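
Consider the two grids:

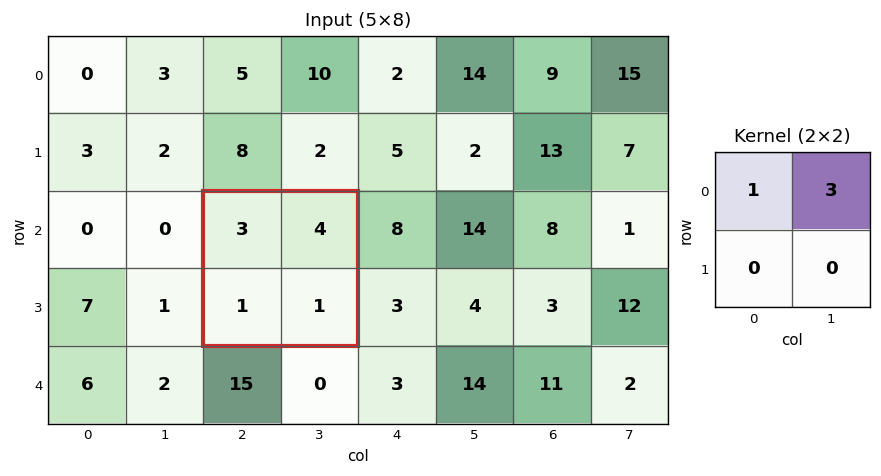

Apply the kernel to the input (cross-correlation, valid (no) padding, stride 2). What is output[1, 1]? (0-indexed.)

The receptive field on the input at this output position is [3 4 / 1 1]. Elementwise product with the kernel and sum: 3·1 + 4·3.

15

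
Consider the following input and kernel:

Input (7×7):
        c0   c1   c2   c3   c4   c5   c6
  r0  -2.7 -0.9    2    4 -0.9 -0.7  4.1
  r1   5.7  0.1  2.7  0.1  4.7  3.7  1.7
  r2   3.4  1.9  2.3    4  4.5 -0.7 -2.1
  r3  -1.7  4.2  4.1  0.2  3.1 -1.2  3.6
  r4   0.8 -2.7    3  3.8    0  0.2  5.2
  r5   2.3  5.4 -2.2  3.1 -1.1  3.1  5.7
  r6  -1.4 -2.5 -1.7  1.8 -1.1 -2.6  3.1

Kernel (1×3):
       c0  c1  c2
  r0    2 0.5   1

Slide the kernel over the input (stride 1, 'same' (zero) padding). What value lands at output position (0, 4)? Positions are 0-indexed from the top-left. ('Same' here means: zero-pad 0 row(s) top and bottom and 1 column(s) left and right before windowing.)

6.85

The receptive field on the zero-padded input at this output position is [4 -0.9 -0.7]. Elementwise product with the kernel and sum: 4·2 + -0.9·0.5 + -0.7·1.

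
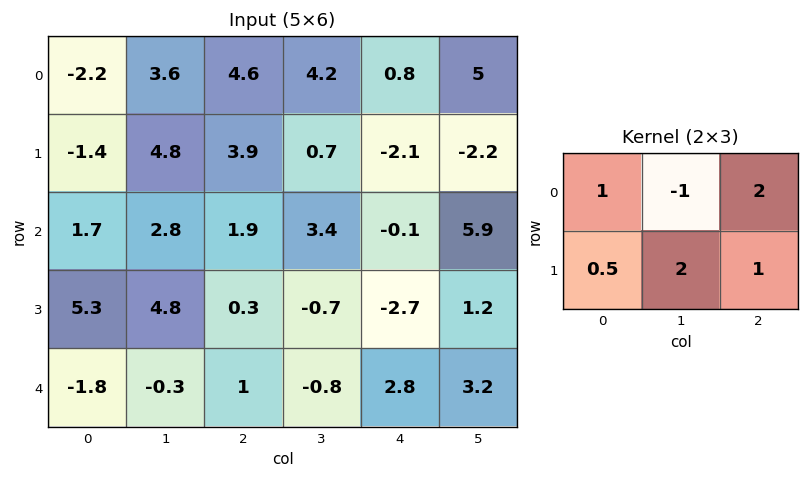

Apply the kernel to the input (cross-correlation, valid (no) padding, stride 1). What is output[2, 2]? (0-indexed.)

-5.65

The receptive field on the input at this output position is [1.9 3.4 -0.1 / 0.3 -0.7 -2.7]. Elementwise product with the kernel and sum: 1.9·1 + 3.4·-1 + -0.1·2 + 0.3·0.5 + -0.7·2 + -2.7·1.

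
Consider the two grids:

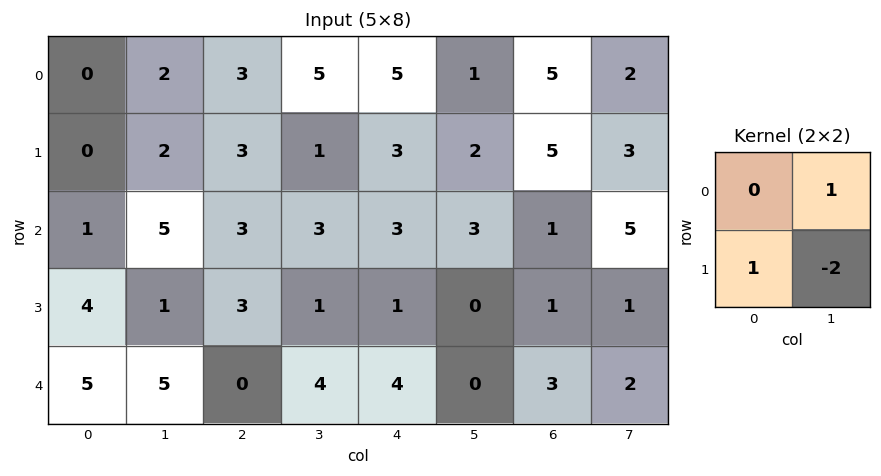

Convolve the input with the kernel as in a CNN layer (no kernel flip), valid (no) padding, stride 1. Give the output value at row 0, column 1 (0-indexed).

The receptive field on the input at this output position is [2 3 / 2 3]. Elementwise product with the kernel and sum: 3·1 + 2·1 + 3·-2.

-1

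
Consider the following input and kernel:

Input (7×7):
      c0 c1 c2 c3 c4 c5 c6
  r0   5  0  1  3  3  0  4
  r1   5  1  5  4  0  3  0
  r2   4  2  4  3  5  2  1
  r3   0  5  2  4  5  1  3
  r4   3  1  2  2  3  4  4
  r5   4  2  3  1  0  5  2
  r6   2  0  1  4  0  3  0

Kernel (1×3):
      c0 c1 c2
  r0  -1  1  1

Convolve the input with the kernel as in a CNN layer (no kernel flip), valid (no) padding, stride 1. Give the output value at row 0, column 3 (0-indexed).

The receptive field on the input at this output position is [3 3 0]. Elementwise product with the kernel and sum: 3·-1 + 3·1 + 0·1.

0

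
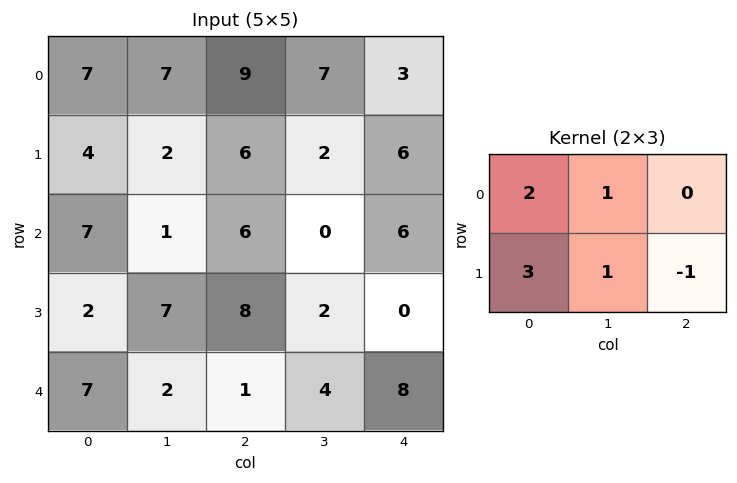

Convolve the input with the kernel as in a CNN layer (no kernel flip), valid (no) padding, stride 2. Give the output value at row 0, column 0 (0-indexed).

The receptive field on the input at this output position is [7 7 9 / 4 2 6]. Elementwise product with the kernel and sum: 7·2 + 7·1 + 4·3 + 2·1 + 6·-1.

29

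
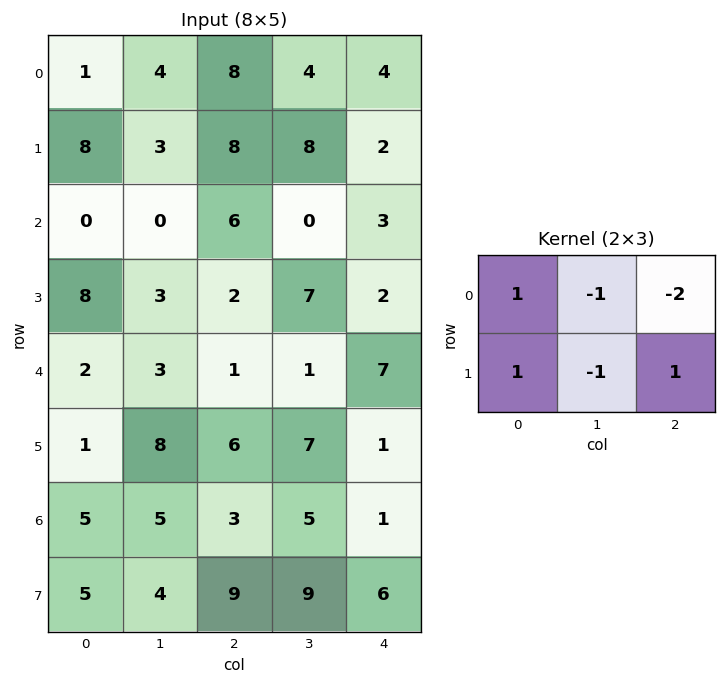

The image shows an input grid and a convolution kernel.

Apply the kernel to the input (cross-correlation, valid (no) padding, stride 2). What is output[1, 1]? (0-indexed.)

The receptive field on the input at this output position is [6 0 3 / 2 7 2]. Elementwise product with the kernel and sum: 6·1 + 0·-1 + 3·-2 + 2·1 + 7·-1 + 2·1.

-3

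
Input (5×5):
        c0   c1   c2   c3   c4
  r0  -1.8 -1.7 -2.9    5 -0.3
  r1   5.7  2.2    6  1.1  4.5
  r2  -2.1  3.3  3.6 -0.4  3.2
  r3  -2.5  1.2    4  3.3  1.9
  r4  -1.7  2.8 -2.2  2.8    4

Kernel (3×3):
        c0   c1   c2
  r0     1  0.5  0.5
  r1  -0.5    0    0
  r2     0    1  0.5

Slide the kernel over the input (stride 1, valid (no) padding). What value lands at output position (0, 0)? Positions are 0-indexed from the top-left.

The receptive field on the input at this output position is [-1.8 -1.7 -2.9 / 5.7 2.2 6 / -2.1 3.3 3.6]. Elementwise product with the kernel and sum: -1.8·1 + -1.7·0.5 + -2.9·0.5 + 5.7·-0.5 + 3.3·1 + 3.6·0.5.

-1.85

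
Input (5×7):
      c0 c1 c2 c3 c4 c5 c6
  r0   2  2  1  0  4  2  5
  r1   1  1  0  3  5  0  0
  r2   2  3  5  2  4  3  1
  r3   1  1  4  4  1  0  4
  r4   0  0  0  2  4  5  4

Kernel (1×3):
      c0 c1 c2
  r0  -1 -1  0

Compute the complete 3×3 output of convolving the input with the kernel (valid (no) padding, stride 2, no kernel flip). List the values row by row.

Output[0,0]: The receptive field on the input at this output position is [2 2 1]. Elementwise product with the kernel and sum: 2·-1 + 2·-1.

-4 -1 -6
-5 -7 -7
0 -2 -9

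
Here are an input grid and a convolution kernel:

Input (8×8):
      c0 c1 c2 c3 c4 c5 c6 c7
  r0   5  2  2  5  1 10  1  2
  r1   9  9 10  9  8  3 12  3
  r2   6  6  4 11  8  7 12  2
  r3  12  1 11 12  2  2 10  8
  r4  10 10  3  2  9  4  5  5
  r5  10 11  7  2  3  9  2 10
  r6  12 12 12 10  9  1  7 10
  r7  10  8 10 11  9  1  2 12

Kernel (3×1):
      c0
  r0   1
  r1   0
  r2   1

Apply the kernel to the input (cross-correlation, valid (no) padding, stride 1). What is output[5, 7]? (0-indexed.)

22

The receptive field on the input at this output position is [10 / 10 / 12]. Elementwise product with the kernel and sum: 10·1 + 12·1.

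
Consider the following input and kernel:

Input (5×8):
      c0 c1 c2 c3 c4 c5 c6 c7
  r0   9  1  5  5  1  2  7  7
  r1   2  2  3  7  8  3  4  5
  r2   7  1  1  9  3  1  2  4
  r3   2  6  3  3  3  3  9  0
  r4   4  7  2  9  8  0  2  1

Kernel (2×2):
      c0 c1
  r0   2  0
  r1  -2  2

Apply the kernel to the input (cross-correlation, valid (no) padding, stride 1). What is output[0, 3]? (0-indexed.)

The receptive field on the input at this output position is [5 1 / 7 8]. Elementwise product with the kernel and sum: 5·2 + 7·-2 + 8·2.

12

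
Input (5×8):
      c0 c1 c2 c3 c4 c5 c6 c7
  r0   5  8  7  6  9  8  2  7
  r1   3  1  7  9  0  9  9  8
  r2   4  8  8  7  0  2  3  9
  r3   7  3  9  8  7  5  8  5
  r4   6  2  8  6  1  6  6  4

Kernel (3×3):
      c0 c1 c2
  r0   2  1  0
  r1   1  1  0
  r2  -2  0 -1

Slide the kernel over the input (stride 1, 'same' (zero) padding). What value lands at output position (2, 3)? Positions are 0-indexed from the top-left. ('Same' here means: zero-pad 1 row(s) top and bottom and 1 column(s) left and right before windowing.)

13

The receptive field on the zero-padded input at this output position is [7 9 0 / 8 7 0 / 9 8 7]. Elementwise product with the kernel and sum: 7·2 + 9·1 + 8·1 + 7·1 + 9·-2 + 7·-1.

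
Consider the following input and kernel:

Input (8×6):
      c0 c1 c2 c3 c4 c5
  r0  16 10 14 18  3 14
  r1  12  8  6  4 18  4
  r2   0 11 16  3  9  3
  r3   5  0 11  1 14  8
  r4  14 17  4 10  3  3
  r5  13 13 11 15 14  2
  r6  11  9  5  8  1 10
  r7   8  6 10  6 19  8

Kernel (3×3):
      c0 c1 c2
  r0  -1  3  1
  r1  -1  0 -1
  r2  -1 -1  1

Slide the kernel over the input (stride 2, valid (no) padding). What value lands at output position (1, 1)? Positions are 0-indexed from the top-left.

The receptive field on the input at this output position is [16 3 9 / 11 1 14 / 4 10 3]. Elementwise product with the kernel and sum: 16·-1 + 3·3 + 9·1 + 11·-1 + 14·-1 + 4·-1 + 10·-1 + 3·1.

-34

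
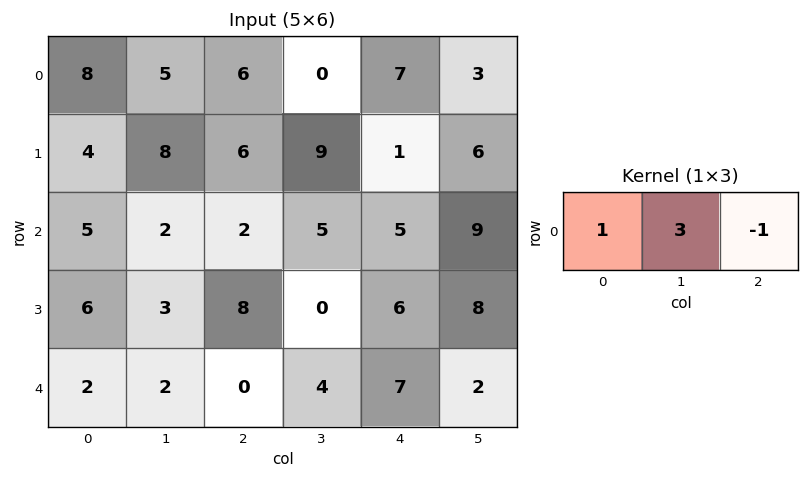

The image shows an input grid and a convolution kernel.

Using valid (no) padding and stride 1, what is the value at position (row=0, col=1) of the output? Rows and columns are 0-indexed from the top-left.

The receptive field on the input at this output position is [5 6 0]. Elementwise product with the kernel and sum: 5·1 + 6·3 + 0·-1.

23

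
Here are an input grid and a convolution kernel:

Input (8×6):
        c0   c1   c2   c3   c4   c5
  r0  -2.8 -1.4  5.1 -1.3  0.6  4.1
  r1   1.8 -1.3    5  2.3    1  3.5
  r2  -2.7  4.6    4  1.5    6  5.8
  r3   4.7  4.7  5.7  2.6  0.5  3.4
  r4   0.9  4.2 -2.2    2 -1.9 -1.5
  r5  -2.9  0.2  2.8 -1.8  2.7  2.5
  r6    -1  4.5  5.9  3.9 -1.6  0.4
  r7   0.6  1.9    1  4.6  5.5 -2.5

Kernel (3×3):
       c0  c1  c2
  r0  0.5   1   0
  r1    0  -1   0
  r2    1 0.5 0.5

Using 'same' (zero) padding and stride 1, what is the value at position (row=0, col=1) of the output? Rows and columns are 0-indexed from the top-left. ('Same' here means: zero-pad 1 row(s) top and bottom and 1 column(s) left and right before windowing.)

The receptive field on the zero-padded input at this output position is [0 0 0 / -2.8 -1.4 5.1 / 1.8 -1.3 5]. Elementwise product with the kernel and sum: 0·0.5 + 0·1 + -1.4·-1 + 1.8·1 + -1.3·0.5 + 5·0.5.

5.05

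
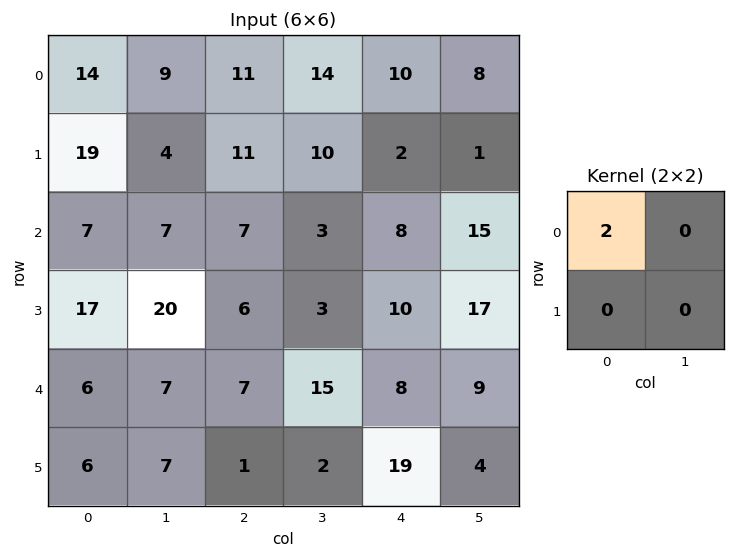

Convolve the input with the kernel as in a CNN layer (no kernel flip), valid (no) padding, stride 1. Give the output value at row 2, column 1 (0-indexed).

The receptive field on the input at this output position is [7 7 / 20 6]. Elementwise product with the kernel and sum: 7·2.

14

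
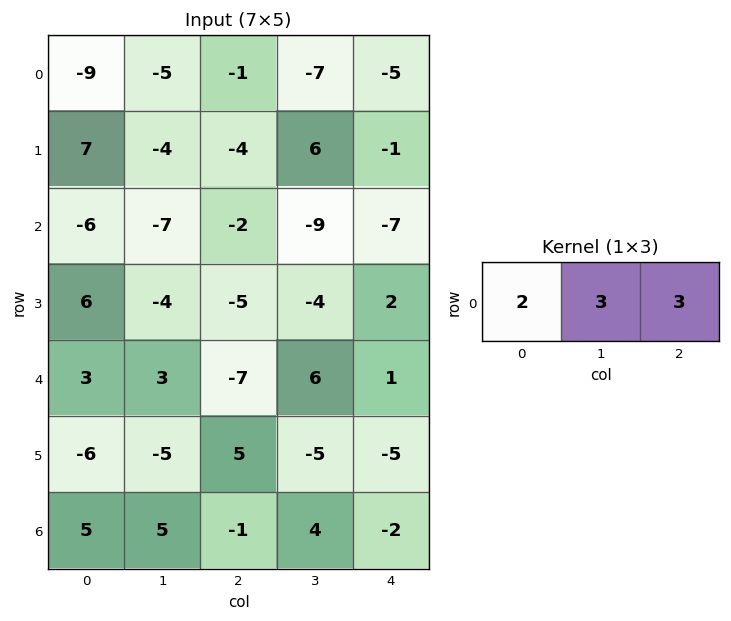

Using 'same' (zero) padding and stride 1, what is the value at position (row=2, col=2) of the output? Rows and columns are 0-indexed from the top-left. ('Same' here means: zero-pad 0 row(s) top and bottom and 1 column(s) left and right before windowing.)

The receptive field on the zero-padded input at this output position is [-7 -2 -9]. Elementwise product with the kernel and sum: -7·2 + -2·3 + -9·3.

-47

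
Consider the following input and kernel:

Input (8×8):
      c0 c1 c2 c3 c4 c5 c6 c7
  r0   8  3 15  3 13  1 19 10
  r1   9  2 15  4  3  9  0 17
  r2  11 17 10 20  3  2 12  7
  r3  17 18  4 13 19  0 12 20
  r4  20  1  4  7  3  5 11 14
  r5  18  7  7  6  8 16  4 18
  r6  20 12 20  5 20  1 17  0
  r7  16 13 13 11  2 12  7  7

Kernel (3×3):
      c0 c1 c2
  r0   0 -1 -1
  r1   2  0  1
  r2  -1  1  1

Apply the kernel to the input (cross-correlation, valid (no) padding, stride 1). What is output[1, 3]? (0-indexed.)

36

The receptive field on the input at this output position is [4 3 9 / 20 3 2 / 13 19 0]. Elementwise product with the kernel and sum: 3·-1 + 9·-1 + 20·2 + 2·1 + 13·-1 + 19·1 + 0·1.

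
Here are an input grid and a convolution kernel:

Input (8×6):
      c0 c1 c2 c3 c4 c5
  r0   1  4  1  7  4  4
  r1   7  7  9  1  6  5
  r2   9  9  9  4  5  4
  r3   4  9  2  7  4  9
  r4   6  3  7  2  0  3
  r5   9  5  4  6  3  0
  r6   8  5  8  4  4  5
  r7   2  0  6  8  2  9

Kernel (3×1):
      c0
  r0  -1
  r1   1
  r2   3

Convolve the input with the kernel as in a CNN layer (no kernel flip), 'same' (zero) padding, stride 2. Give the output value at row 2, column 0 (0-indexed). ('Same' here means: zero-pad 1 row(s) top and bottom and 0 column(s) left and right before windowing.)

The receptive field on the zero-padded input at this output position is [4 / 6 / 9]. Elementwise product with the kernel and sum: 4·-1 + 6·1 + 9·3.

29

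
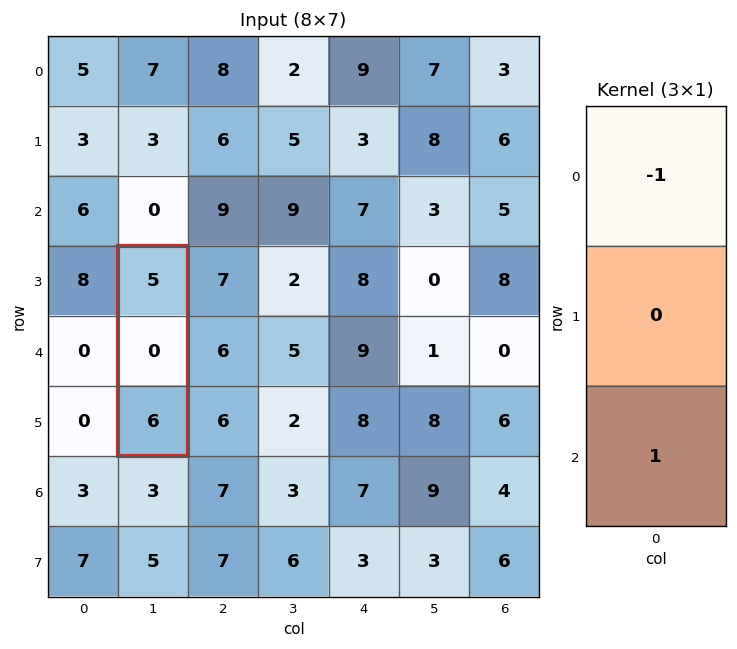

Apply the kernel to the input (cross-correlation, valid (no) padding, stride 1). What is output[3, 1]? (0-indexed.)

The receptive field on the input at this output position is [5 / 0 / 6]. Elementwise product with the kernel and sum: 5·-1 + 6·1.

1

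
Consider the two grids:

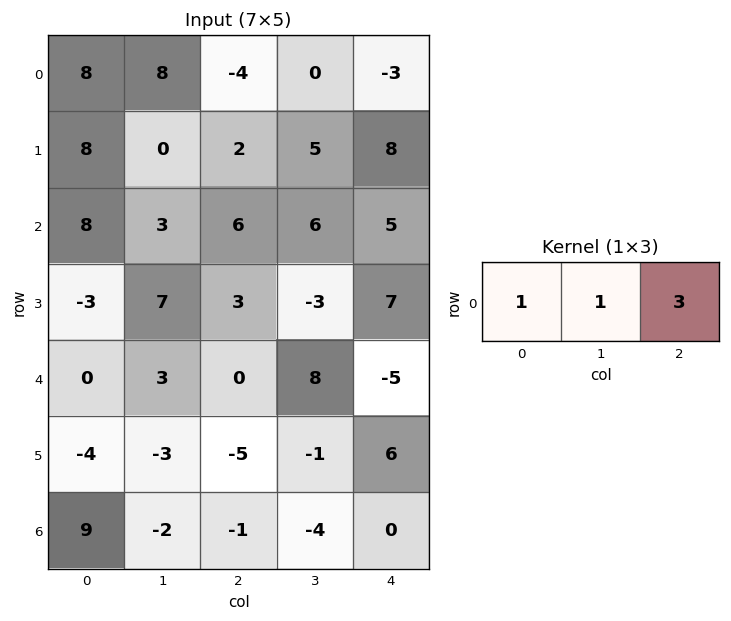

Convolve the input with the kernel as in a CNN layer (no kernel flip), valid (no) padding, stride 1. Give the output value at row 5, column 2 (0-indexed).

The receptive field on the input at this output position is [-5 -1 6]. Elementwise product with the kernel and sum: -5·1 + -1·1 + 6·3.

12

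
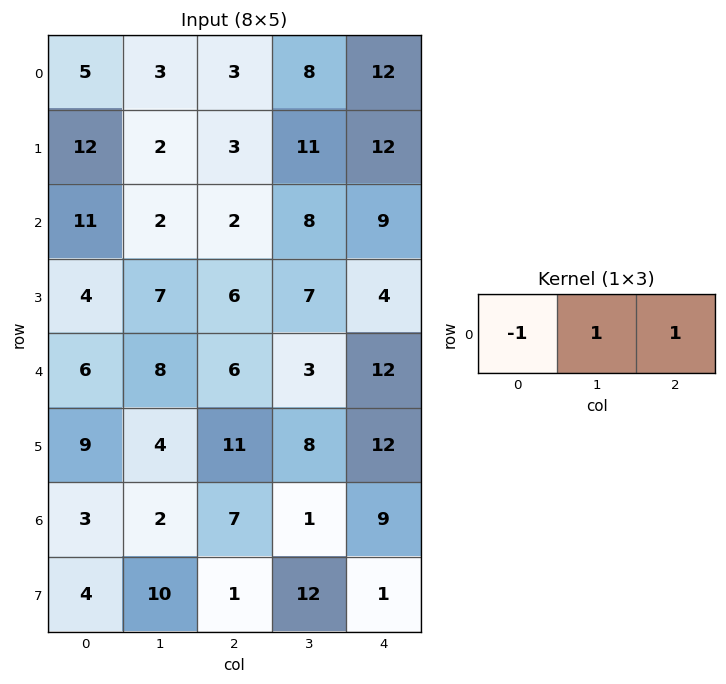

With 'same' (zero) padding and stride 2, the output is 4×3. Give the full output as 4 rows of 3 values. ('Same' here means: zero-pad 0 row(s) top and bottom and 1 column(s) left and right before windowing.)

Output[0,0]: The receptive field on the zero-padded input at this output position is [0 5 3]. Elementwise product with the kernel and sum: 0·-1 + 5·1 + 3·1.
Output[0,1]: The receptive field on the zero-padded input at this output position is [3 3 8]. Elementwise product with the kernel and sum: 3·-1 + 3·1 + 8·1.

8 8 4
13 8 1
14 1 9
5 6 8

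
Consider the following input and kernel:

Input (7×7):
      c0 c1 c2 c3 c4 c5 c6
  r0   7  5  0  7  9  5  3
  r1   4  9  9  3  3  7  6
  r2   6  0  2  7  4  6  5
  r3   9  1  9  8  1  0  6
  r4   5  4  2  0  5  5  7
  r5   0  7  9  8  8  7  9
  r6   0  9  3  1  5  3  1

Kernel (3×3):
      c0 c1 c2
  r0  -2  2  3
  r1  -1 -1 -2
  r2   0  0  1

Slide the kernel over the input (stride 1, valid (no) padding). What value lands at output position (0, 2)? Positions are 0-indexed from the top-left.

27

The receptive field on the input at this output position is [0 7 9 / 9 3 3 / 2 7 4]. Elementwise product with the kernel and sum: 0·-2 + 7·2 + 9·3 + 9·-1 + 3·-1 + 3·-2 + 4·1.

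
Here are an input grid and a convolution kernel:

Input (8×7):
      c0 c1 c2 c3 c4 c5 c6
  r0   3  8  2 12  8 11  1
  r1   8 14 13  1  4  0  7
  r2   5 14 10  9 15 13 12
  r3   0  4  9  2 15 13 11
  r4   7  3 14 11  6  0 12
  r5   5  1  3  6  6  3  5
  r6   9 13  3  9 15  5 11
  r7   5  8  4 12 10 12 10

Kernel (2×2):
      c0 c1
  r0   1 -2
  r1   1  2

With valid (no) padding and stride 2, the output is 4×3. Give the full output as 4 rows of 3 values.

23 -7 -10
-15 5 30
8 7 18
4 13 39

Output[0,0]: The receptive field on the input at this output position is [3 8 / 8 14]. Elementwise product with the kernel and sum: 3·1 + 8·-2 + 8·1 + 14·2.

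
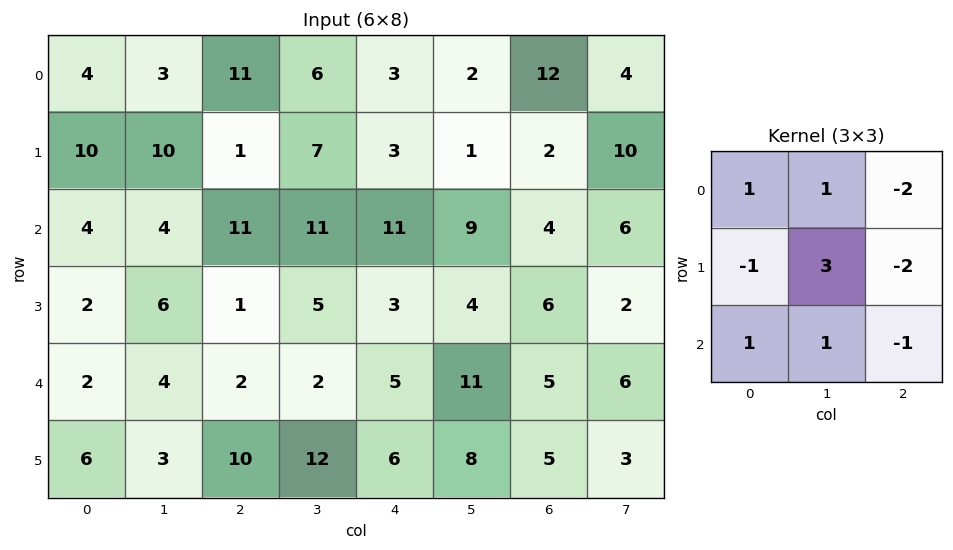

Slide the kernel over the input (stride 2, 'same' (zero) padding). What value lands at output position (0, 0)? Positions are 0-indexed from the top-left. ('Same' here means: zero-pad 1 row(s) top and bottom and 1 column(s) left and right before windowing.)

6

The receptive field on the zero-padded input at this output position is [0 0 0 / 0 4 3 / 0 10 10]. Elementwise product with the kernel and sum: 0·1 + 0·1 + 0·-2 + 0·-1 + 4·3 + 3·-2 + 0·1 + 10·1 + 10·-1.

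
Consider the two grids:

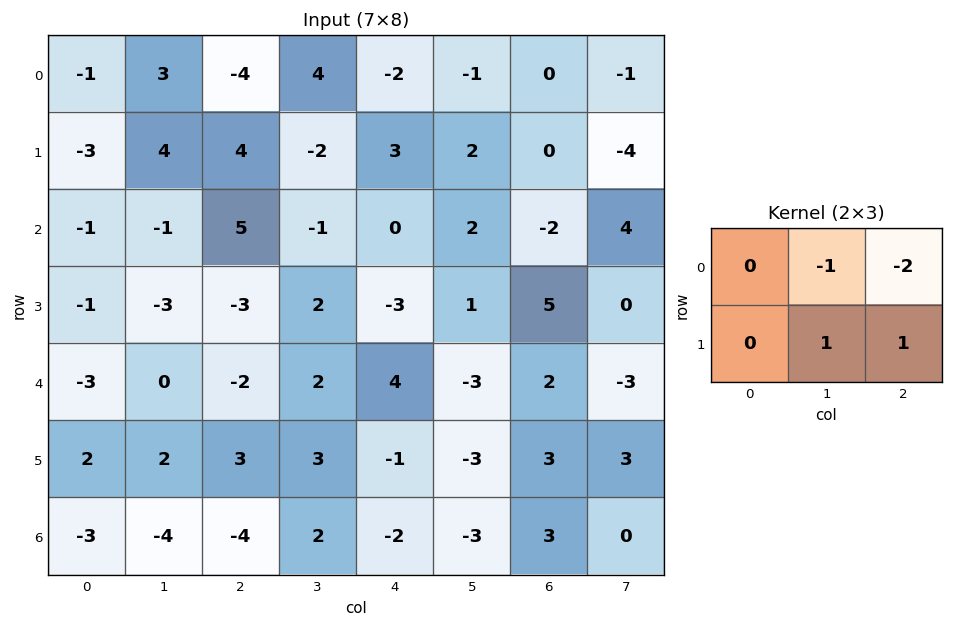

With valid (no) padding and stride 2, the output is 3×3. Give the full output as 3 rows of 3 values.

13 1 3
-15 0 8
9 -8 -1

Output[0,0]: The receptive field on the input at this output position is [-1 3 -4 / -3 4 4]. Elementwise product with the kernel and sum: 3·-1 + -4·-2 + 4·1 + 4·1.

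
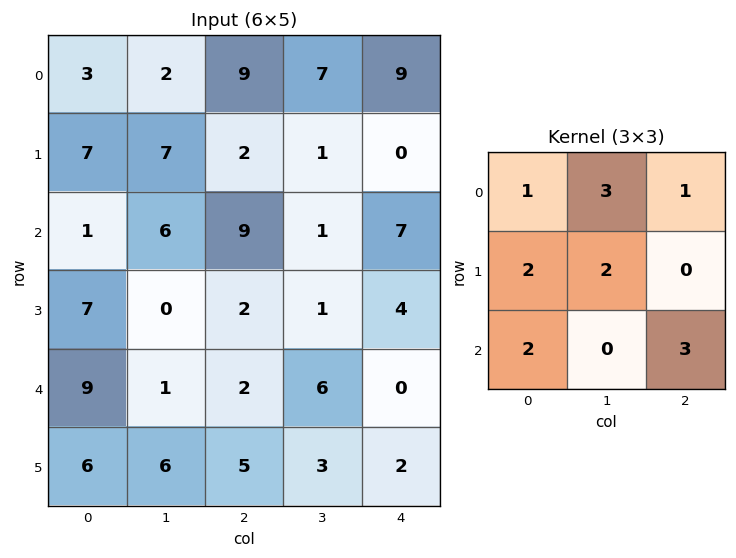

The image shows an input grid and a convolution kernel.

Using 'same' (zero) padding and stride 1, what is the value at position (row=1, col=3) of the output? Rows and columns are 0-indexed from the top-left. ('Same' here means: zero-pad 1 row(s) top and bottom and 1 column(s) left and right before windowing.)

84

The receptive field on the zero-padded input at this output position is [9 7 9 / 2 1 0 / 9 1 7]. Elementwise product with the kernel and sum: 9·1 + 7·3 + 9·1 + 2·2 + 1·2 + 9·2 + 7·3.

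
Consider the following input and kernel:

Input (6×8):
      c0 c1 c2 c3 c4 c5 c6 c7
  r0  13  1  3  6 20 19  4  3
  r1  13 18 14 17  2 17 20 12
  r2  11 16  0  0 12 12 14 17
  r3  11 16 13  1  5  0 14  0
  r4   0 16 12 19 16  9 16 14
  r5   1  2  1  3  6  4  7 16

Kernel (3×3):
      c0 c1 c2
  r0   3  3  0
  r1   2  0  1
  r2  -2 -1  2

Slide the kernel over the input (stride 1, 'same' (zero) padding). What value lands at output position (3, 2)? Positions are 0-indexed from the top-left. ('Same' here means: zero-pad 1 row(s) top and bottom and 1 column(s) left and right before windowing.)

75

The receptive field on the zero-padded input at this output position is [16 0 0 / 16 13 1 / 16 12 19]. Elementwise product with the kernel and sum: 16·3 + 0·3 + 16·2 + 1·1 + 16·-2 + 12·-1 + 19·2.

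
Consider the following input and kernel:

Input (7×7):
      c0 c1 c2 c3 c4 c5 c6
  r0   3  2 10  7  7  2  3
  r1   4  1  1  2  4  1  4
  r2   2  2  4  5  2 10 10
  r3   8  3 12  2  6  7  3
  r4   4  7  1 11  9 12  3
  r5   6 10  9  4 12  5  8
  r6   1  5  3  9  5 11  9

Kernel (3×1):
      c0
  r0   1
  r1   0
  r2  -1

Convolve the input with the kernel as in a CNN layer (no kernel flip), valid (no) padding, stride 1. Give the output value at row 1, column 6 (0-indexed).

1

The receptive field on the input at this output position is [4 / 10 / 3]. Elementwise product with the kernel and sum: 4·1 + 3·-1.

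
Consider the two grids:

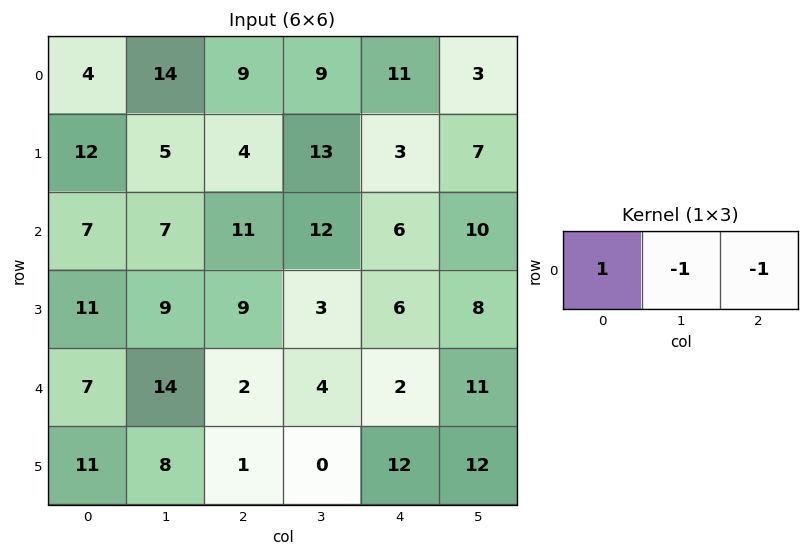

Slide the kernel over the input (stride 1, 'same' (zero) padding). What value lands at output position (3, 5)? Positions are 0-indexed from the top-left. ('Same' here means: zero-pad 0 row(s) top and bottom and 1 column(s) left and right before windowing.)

-2

The receptive field on the zero-padded input at this output position is [6 8 0]. Elementwise product with the kernel and sum: 6·1 + 8·-1 + 0·-1.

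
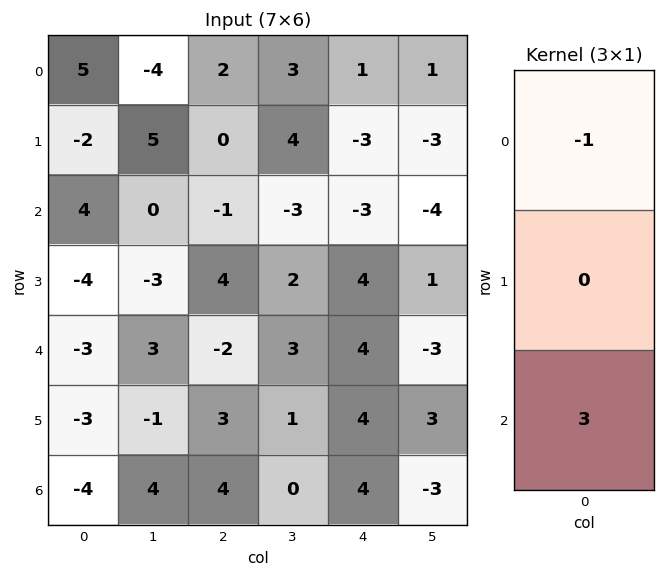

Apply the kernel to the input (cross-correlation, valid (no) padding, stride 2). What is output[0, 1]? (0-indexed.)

The receptive field on the input at this output position is [2 / 0 / -1]. Elementwise product with the kernel and sum: 2·-1 + -1·3.

-5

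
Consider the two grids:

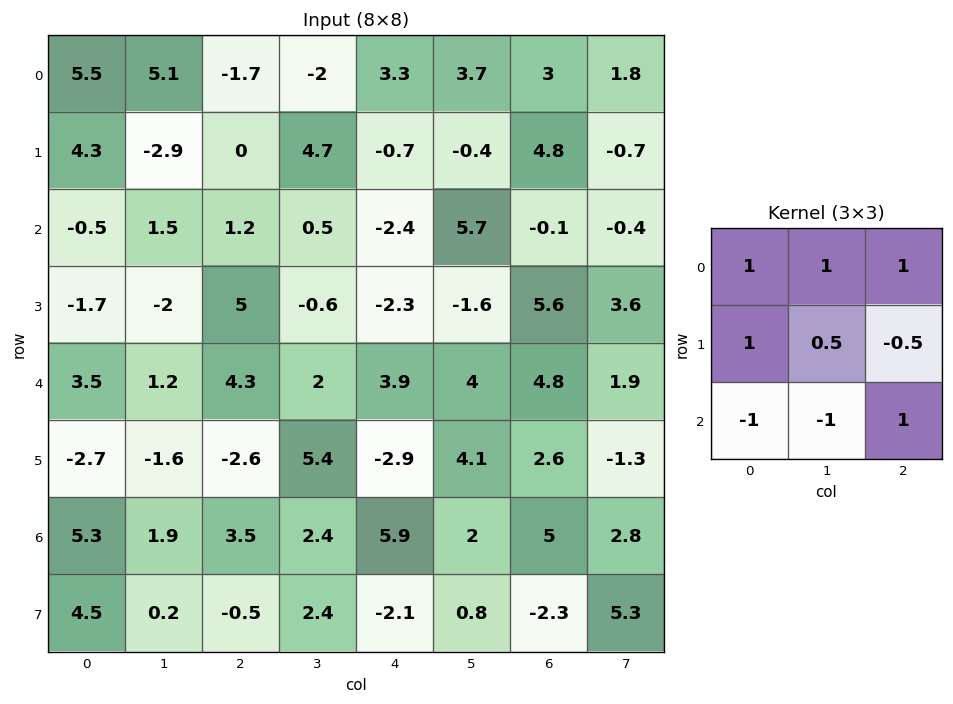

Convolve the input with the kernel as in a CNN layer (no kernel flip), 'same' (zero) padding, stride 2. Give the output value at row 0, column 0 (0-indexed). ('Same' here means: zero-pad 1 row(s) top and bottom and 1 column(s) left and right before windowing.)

The receptive field on the zero-padded input at this output position is [0 0 0 / 0 5.5 5.1 / 0 4.3 -2.9]. Elementwise product with the kernel and sum: 0·1 + 0·1 + 0·1 + 0·1 + 5.5·0.5 + 5.1·-0.5 + 0·-1 + 4.3·-1 + -2.9·1.

-7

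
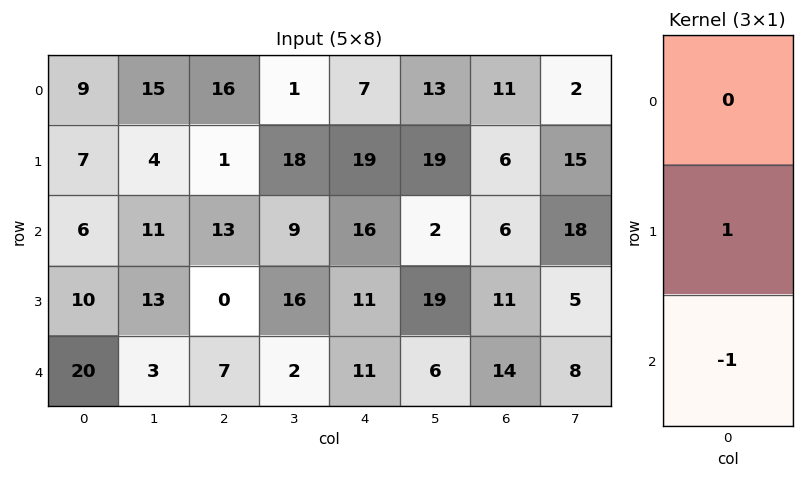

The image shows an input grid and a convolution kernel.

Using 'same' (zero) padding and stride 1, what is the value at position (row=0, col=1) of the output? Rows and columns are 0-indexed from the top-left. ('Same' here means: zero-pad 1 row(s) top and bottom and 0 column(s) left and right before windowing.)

11

The receptive field on the zero-padded input at this output position is [0 / 15 / 4]. Elementwise product with the kernel and sum: 15·1 + 4·-1.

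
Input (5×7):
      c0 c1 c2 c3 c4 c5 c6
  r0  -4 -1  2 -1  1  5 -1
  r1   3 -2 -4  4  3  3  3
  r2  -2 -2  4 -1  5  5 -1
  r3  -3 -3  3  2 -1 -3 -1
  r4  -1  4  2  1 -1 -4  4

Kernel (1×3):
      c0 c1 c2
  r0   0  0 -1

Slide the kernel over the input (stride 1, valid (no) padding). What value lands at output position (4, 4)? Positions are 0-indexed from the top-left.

-4

The receptive field on the input at this output position is [-1 -4 4]. Elementwise product with the kernel and sum: 4·-1.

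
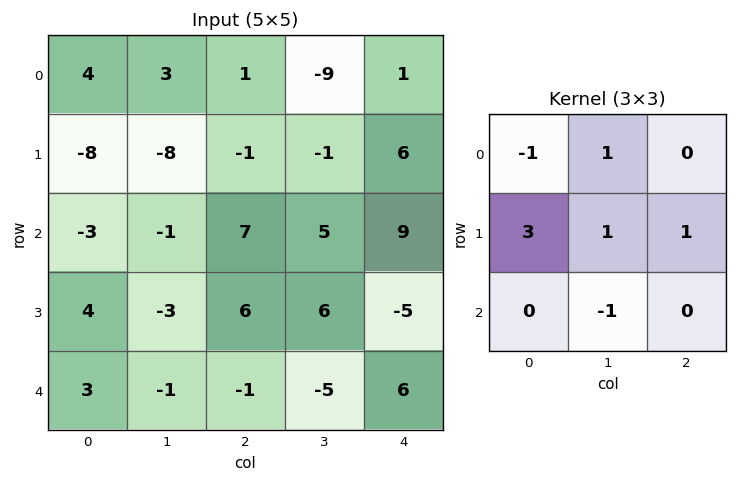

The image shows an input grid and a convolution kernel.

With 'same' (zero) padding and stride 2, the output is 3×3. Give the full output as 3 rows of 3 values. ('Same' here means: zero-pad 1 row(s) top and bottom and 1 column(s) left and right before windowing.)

15 2 -32
-16 10 36
6 0 -20

Output[0,0]: The receptive field on the zero-padded input at this output position is [0 0 0 / 0 4 3 / 0 -8 -8]. Elementwise product with the kernel and sum: 0·-1 + 0·1 + 0·3 + 4·1 + 3·1 + -8·-1.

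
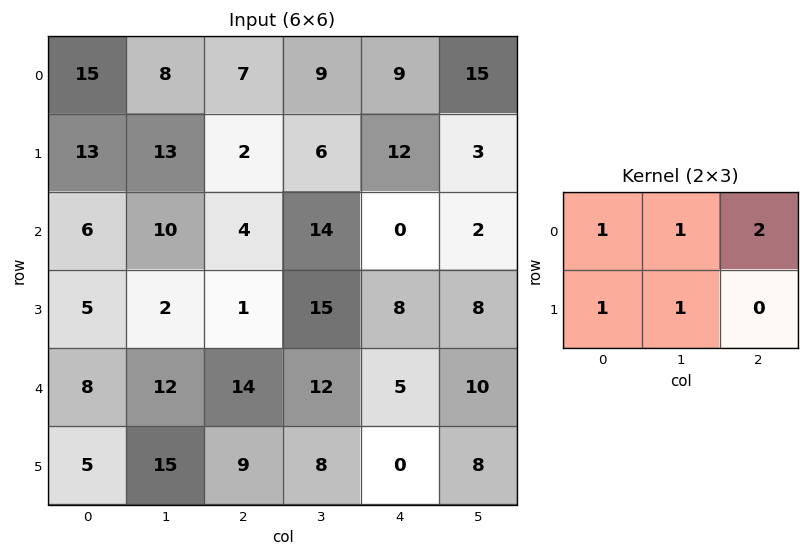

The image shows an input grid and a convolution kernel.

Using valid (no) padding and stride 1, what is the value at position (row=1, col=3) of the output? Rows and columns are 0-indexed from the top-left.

38

The receptive field on the input at this output position is [6 12 3 / 14 0 2]. Elementwise product with the kernel and sum: 6·1 + 12·1 + 3·2 + 14·1 + 0·1.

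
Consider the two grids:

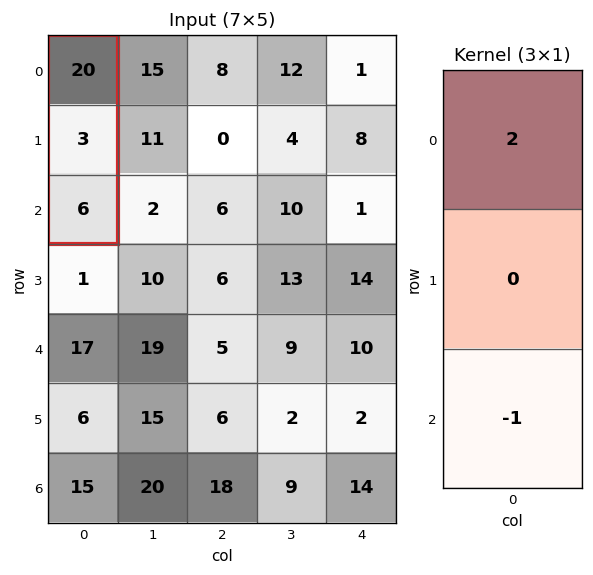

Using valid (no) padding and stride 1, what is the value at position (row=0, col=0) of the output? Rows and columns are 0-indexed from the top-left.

The receptive field on the input at this output position is [20 / 3 / 6]. Elementwise product with the kernel and sum: 20·2 + 6·-1.

34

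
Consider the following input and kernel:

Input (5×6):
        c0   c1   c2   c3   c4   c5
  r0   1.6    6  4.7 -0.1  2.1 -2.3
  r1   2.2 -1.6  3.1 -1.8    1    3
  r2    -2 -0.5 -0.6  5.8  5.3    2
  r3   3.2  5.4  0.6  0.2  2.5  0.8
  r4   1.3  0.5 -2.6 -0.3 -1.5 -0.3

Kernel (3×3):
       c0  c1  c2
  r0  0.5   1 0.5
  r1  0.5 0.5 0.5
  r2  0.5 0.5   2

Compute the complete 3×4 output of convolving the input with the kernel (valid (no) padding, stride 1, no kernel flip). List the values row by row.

8.55 18.55 17.65 11.55
5 7.15 10.9 11.1
-1.5 3.5 5.35 9.45

Output[0,0]: The receptive field on the input at this output position is [1.6 6 4.7 / 2.2 -1.6 3.1 / -2 -0.5 -0.6]. Elementwise product with the kernel and sum: 1.6·0.5 + 6·1 + 4.7·0.5 + 2.2·0.5 + -1.6·0.5 + 3.1·0.5 + -2·0.5 + -0.5·0.5 + -0.6·2.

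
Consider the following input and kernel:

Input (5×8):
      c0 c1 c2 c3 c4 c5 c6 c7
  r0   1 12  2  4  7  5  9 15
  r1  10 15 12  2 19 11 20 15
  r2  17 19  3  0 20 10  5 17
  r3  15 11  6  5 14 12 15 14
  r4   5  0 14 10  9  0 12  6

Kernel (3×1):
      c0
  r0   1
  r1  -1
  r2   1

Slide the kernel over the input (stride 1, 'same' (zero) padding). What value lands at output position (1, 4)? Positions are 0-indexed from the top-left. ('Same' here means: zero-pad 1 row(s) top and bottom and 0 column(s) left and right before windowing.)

8

The receptive field on the zero-padded input at this output position is [7 / 19 / 20]. Elementwise product with the kernel and sum: 7·1 + 19·-1 + 20·1.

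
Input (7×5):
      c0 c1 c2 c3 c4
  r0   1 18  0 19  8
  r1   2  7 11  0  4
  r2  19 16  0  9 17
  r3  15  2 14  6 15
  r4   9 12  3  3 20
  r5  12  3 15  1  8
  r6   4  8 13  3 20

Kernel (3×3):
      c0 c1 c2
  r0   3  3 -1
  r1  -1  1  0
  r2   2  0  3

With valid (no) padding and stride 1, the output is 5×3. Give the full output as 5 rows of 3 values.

Output[0,0]: The receptive field on the input at this output position is [1 18 0 / 2 7 11 / 19 16 0]. Elementwise product with the kernel and sum: 1·3 + 18·3 + 0·-1 + 2·-1 + 7·1 + 19·2 + 0·3.

100 98 89
85 60 111
119 84 68
109 42 99
98 79 70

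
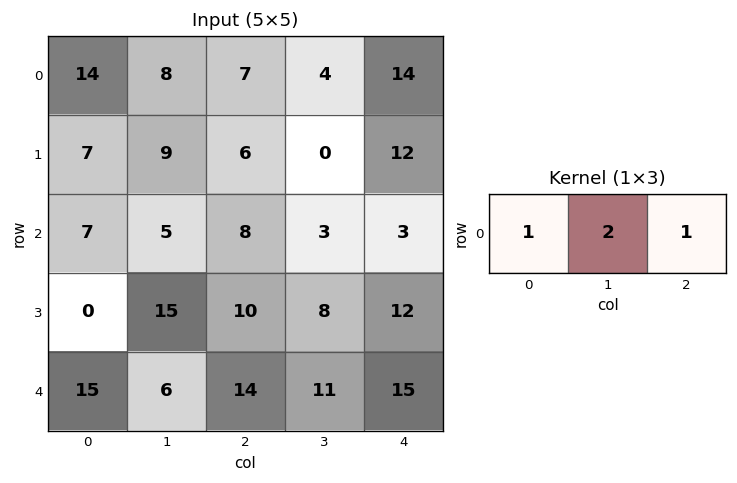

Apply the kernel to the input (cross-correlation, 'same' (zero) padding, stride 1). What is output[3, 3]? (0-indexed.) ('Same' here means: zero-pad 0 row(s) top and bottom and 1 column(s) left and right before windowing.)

The receptive field on the zero-padded input at this output position is [10 8 12]. Elementwise product with the kernel and sum: 10·1 + 8·2 + 12·1.

38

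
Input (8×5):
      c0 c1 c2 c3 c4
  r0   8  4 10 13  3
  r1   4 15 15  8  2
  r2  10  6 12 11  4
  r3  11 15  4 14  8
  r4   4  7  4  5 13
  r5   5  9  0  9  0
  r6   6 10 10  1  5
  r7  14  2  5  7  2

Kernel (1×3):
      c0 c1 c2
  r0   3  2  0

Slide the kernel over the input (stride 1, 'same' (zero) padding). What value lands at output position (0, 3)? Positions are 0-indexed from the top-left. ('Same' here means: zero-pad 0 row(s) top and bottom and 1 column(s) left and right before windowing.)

56

The receptive field on the zero-padded input at this output position is [10 13 3]. Elementwise product with the kernel and sum: 10·3 + 13·2.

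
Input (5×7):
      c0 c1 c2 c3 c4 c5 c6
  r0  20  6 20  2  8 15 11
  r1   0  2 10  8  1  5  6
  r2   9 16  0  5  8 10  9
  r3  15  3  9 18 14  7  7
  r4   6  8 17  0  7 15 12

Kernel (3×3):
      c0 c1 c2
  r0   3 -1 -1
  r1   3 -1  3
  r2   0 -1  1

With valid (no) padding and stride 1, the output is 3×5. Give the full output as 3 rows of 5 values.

Output[0,0]: The receptive field on the input at this output position is [20 6 20 / 0 2 10 / 9 16 0]. Elementwise product with the kernel and sum: 20·3 + 6·-1 + 20·-1 + 0·3 + 2·-1 + 10·3 + 16·-1 + 0·1.

46 21 78 23 13
5 60 36 48 33
89 80 45 66 58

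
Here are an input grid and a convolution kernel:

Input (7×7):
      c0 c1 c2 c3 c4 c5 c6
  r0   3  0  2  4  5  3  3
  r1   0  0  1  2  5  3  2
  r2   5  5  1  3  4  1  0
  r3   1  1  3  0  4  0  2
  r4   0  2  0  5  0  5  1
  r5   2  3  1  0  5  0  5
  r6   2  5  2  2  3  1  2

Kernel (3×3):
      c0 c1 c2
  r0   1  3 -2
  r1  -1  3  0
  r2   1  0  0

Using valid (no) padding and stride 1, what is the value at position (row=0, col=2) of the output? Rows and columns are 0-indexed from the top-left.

The receptive field on the input at this output position is [2 4 5 / 1 2 5 / 1 3 4]. Elementwise product with the kernel and sum: 2·1 + 4·3 + 5·-2 + 1·-1 + 2·3 + 1·1.

10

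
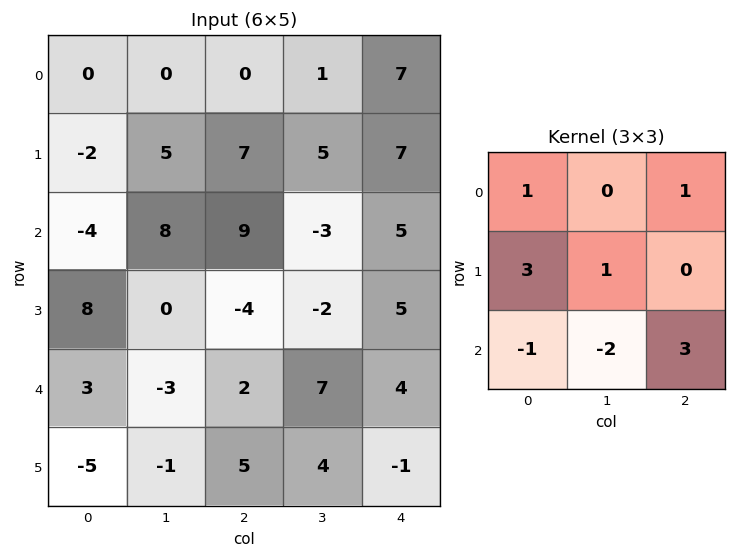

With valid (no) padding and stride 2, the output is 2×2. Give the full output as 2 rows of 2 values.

Output[0,0]: The receptive field on the input at this output position is [0 0 0 / -2 5 7 / -4 8 9]. Elementwise product with the kernel and sum: 0·1 + 0·1 + -2·3 + 5·1 + -4·-1 + 8·-2 + 9·3.
Output[0,1]: The receptive field on the input at this output position is [0 1 7 / 7 5 7 / 9 -3 5]. Elementwise product with the kernel and sum: 0·1 + 7·1 + 7·3 + 5·1 + 9·-1 + -3·-2 + 5·3.

14 45
38 -4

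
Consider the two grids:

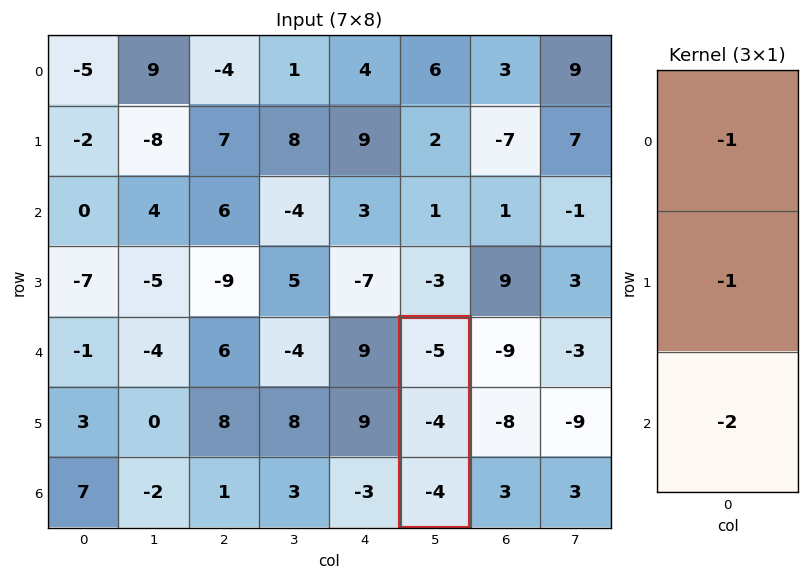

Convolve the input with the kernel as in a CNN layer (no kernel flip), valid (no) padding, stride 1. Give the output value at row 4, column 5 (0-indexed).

17

The receptive field on the input at this output position is [-5 / -4 / -4]. Elementwise product with the kernel and sum: -5·-1 + -4·-1 + -4·-2.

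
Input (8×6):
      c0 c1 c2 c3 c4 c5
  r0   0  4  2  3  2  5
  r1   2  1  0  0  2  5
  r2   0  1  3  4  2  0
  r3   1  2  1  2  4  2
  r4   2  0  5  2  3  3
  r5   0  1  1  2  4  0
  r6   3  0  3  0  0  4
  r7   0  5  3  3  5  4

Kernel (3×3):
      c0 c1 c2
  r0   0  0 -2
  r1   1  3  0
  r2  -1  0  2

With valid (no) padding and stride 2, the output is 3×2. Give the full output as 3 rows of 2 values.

Output[0,0]: The receptive field on the input at this output position is [0 4 2 / 2 1 0 / 0 1 3]. Elementwise product with the kernel and sum: 2·-2 + 2·1 + 1·3 + 0·-1 + 3·2.
Output[0,1]: The receptive field on the input at this output position is [2 3 2 / 0 0 2 / 3 4 2]. Elementwise product with the kernel and sum: 2·-2 + 0·1 + 0·3 + 3·-1 + 2·2.

7 -3
9 4
-4 -2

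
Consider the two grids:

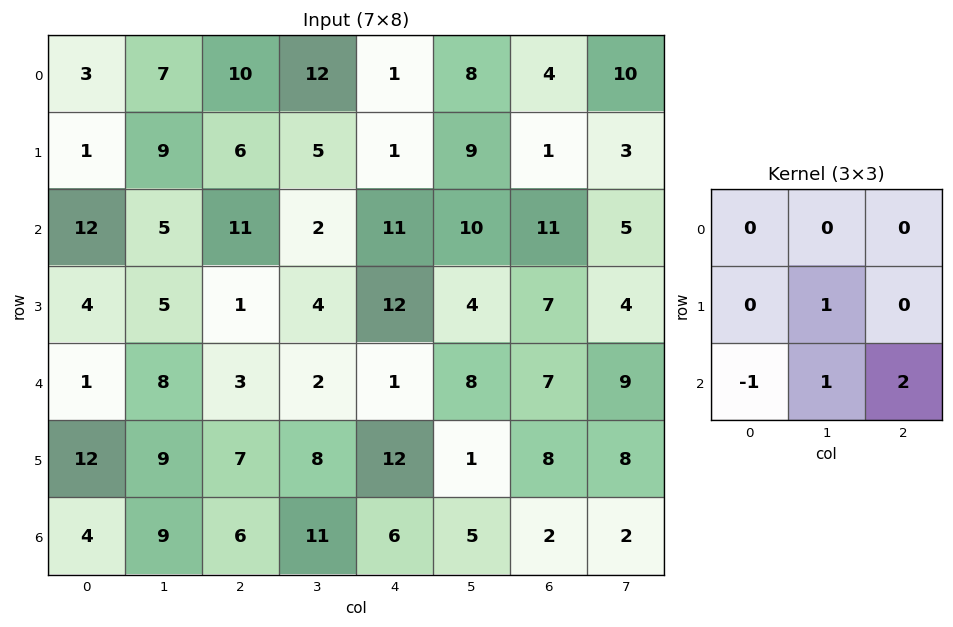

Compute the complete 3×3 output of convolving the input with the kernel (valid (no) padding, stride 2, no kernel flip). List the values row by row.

24 18 30
18 5 25
26 25 4

Output[0,0]: The receptive field on the input at this output position is [3 7 10 / 1 9 6 / 12 5 11]. Elementwise product with the kernel and sum: 9·1 + 12·-1 + 5·1 + 11·2.
Output[0,1]: The receptive field on the input at this output position is [10 12 1 / 6 5 1 / 11 2 11]. Elementwise product with the kernel and sum: 5·1 + 11·-1 + 2·1 + 11·2.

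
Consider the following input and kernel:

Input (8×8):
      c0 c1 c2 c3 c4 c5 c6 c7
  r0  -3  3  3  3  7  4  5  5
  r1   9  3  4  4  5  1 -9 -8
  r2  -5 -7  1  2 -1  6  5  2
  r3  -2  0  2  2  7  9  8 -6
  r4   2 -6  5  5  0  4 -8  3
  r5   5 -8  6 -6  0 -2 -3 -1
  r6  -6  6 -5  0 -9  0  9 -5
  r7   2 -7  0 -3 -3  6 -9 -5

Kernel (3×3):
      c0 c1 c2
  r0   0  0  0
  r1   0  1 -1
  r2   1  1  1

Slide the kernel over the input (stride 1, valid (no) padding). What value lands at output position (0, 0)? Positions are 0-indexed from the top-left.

-12

The receptive field on the input at this output position is [-3 3 3 / 9 3 4 / -5 -7 1]. Elementwise product with the kernel and sum: 3·1 + 4·-1 + -5·1 + -7·1 + 1·1.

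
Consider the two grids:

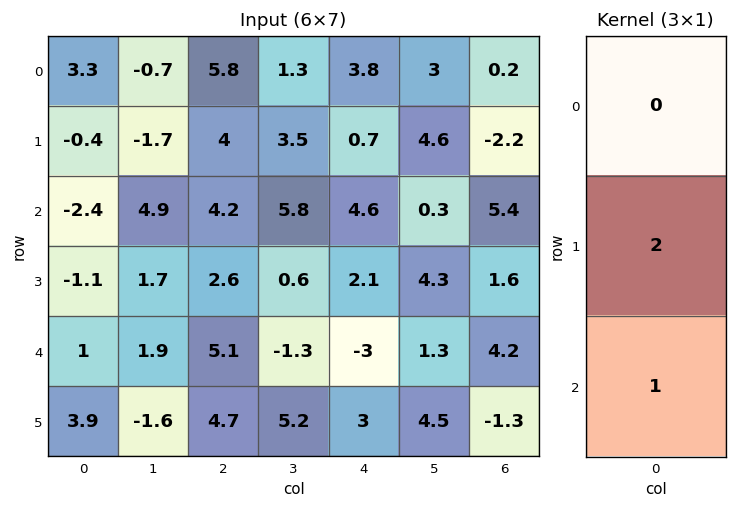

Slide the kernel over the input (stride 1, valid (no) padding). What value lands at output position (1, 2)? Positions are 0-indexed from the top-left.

11

The receptive field on the input at this output position is [4 / 4.2 / 2.6]. Elementwise product with the kernel and sum: 4.2·2 + 2.6·1.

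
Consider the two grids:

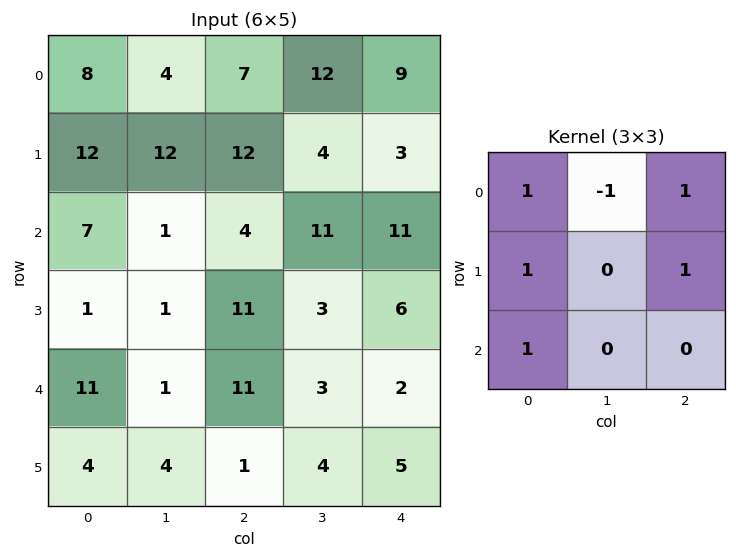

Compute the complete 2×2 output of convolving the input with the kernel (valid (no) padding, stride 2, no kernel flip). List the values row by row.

Output[0,0]: The receptive field on the input at this output position is [8 4 7 / 12 12 12 / 7 1 4]. Elementwise product with the kernel and sum: 8·1 + 4·-1 + 7·1 + 12·1 + 12·1 + 7·1.
Output[0,1]: The receptive field on the input at this output position is [7 12 9 / 12 4 3 / 4 11 11]. Elementwise product with the kernel and sum: 7·1 + 12·-1 + 9·1 + 12·1 + 3·1 + 4·1.

42 23
33 32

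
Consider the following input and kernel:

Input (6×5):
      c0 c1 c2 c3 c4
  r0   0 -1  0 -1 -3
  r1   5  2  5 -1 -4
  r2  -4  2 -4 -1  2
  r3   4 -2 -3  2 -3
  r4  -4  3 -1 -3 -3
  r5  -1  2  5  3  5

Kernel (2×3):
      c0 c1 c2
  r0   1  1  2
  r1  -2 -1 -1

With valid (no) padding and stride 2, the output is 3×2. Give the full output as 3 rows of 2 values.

-18 -12
-13 6
-8 -28

Output[0,0]: The receptive field on the input at this output position is [0 -1 0 / 5 2 5]. Elementwise product with the kernel and sum: 0·1 + -1·1 + 0·2 + 5·-2 + 2·-1 + 5·-1.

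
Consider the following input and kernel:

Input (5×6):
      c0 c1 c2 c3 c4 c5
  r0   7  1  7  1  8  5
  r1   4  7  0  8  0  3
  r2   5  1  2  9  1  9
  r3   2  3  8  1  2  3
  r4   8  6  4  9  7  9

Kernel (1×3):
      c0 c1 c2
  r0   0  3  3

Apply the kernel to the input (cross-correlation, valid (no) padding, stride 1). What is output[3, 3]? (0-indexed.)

15

The receptive field on the input at this output position is [1 2 3]. Elementwise product with the kernel and sum: 2·3 + 3·3.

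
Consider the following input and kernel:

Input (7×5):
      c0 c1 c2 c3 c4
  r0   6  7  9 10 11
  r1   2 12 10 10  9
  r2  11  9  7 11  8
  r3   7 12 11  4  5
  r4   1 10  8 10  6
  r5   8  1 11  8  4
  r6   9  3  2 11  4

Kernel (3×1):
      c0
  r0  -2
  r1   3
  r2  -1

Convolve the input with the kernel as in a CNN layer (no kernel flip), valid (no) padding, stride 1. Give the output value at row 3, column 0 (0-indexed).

The receptive field on the input at this output position is [7 / 1 / 8]. Elementwise product with the kernel and sum: 7·-2 + 1·3 + 8·-1.

-19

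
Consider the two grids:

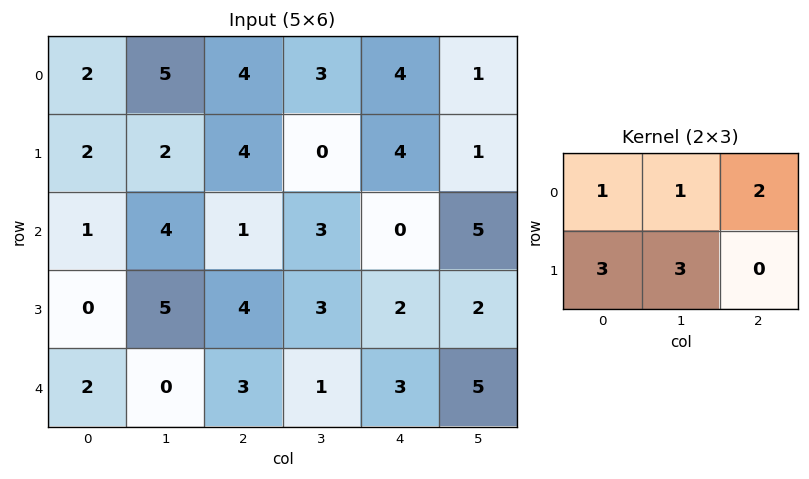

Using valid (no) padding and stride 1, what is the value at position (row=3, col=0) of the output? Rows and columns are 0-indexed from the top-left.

The receptive field on the input at this output position is [0 5 4 / 2 0 3]. Elementwise product with the kernel and sum: 0·1 + 5·1 + 4·2 + 2·3 + 0·3.

19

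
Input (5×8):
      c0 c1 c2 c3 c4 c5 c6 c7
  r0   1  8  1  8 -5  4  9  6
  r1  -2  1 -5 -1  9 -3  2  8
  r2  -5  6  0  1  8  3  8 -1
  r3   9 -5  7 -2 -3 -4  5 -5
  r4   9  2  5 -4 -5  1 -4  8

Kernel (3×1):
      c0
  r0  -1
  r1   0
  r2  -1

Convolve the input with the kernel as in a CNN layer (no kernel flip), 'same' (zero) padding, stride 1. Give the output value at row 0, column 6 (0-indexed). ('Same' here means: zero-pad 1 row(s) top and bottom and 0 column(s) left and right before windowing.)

-2

The receptive field on the zero-padded input at this output position is [0 / 9 / 2]. Elementwise product with the kernel and sum: 0·-1 + 2·-1.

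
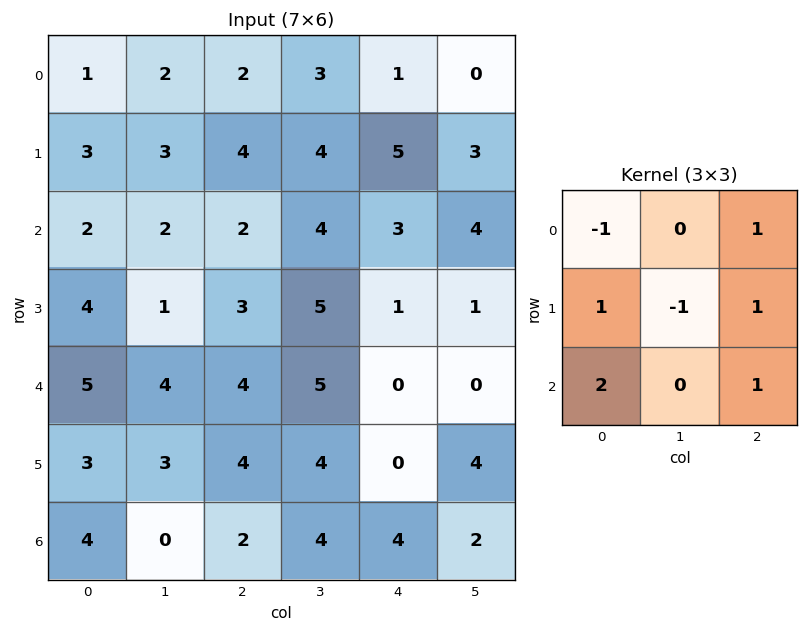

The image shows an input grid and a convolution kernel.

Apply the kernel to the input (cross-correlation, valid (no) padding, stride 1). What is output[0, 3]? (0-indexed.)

The receptive field on the input at this output position is [3 1 0 / 4 5 3 / 4 3 4]. Elementwise product with the kernel and sum: 3·-1 + 0·1 + 4·1 + 5·-1 + 3·1 + 4·2 + 4·1.

11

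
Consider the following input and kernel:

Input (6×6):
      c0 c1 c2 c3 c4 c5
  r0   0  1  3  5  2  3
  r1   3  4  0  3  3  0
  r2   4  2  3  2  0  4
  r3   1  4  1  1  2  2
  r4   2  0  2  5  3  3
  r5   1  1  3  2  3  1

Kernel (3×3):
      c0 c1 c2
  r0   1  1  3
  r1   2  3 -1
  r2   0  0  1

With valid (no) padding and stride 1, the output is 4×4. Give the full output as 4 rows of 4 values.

31 26 20 35
19 25 26 8
30 26 11 23
13 11 27 26

Output[0,0]: The receptive field on the input at this output position is [0 1 3 / 3 4 0 / 4 2 3]. Elementwise product with the kernel and sum: 0·1 + 1·1 + 3·3 + 3·2 + 4·3 + 0·-1 + 3·1.
Output[0,1]: The receptive field on the input at this output position is [1 3 5 / 4 0 3 / 2 3 2]. Elementwise product with the kernel and sum: 1·1 + 3·1 + 5·3 + 4·2 + 0·3 + 3·-1 + 2·1.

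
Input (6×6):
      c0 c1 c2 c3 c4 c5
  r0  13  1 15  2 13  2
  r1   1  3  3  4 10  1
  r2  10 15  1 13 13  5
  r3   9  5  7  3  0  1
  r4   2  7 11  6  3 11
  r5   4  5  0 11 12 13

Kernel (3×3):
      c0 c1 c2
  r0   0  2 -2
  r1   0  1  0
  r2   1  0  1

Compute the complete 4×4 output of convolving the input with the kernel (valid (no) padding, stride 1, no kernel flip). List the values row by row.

Output[0,0]: The receptive field on the input at this output position is [13 1 15 / 1 3 3 / 10 15 1]. Elementwise product with the kernel and sum: 1·2 + 15·-2 + 3·1 + 10·1 + 1·1.
Output[0,1]: The receptive field on the input at this output position is [1 15 2 / 3 3 4 / 15 1 13]. Elementwise product with the kernel and sum: 15·2 + 2·-2 + 3·1 + 15·1 + 13·1.

-14 57 -4 50
31 7 8 35
46 -4 17 33
7 35 24 25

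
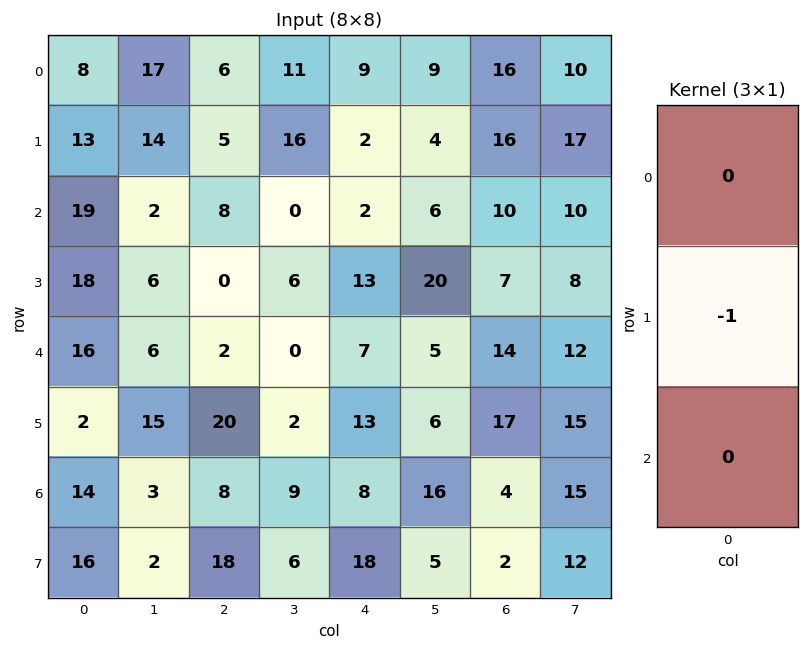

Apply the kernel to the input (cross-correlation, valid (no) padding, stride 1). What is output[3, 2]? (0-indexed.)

The receptive field on the input at this output position is [0 / 2 / 20]. Elementwise product with the kernel and sum: 2·-1.

-2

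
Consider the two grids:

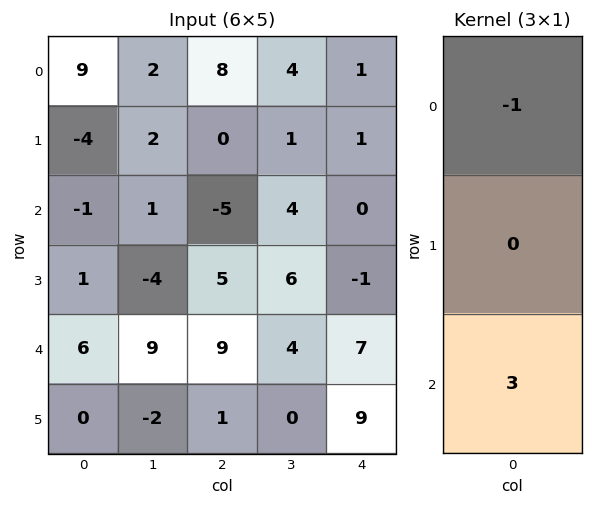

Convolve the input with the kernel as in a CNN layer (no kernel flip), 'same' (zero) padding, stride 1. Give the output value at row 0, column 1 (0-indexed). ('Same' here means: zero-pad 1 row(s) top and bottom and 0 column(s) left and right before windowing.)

The receptive field on the zero-padded input at this output position is [0 / 2 / 2]. Elementwise product with the kernel and sum: 0·-1 + 2·3.

6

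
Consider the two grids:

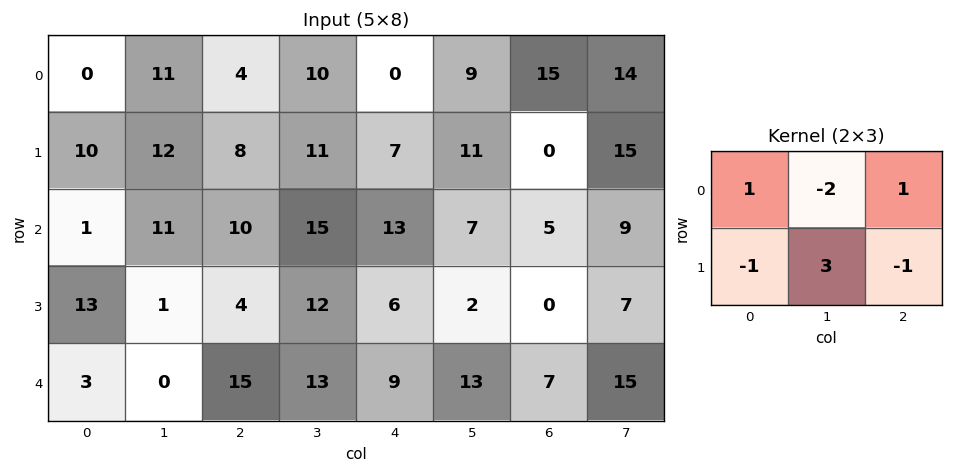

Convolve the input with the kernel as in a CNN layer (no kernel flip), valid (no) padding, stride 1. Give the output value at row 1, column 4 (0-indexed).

The receptive field on the input at this output position is [7 11 0 / 13 7 5]. Elementwise product with the kernel and sum: 7·1 + 11·-2 + 0·1 + 13·-1 + 7·3 + 5·-1.

-12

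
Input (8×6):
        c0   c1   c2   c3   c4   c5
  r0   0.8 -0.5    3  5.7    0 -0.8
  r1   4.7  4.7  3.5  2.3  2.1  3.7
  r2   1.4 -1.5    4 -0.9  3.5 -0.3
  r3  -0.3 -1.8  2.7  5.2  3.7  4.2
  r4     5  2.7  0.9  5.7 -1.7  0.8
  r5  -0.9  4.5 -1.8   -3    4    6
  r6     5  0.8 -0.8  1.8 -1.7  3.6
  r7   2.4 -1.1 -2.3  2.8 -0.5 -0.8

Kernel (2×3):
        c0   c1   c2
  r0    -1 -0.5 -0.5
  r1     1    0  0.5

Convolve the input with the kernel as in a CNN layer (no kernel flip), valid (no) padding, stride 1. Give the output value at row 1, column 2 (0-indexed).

0.05

The receptive field on the input at this output position is [3.5 2.3 2.1 / 4 -0.9 3.5]. Elementwise product with the kernel and sum: 3.5·-1 + 2.3·-0.5 + 2.1·-0.5 + 4·1 + 3.5·0.5.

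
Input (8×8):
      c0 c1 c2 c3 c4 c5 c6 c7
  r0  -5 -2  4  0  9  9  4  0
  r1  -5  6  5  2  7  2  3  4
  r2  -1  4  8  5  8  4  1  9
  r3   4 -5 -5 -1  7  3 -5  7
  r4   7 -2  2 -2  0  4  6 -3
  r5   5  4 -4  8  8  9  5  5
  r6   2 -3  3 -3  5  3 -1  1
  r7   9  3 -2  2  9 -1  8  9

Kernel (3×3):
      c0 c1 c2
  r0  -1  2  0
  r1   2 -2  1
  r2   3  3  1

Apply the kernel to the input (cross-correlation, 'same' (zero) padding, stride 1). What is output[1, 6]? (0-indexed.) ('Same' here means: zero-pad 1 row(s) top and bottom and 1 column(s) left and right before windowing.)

The receptive field on the zero-padded input at this output position is [9 4 0 / 2 3 4 / 4 1 9]. Elementwise product with the kernel and sum: 9·-1 + 4·2 + 2·2 + 3·-2 + 4·1 + 4·3 + 1·3 + 9·1.

25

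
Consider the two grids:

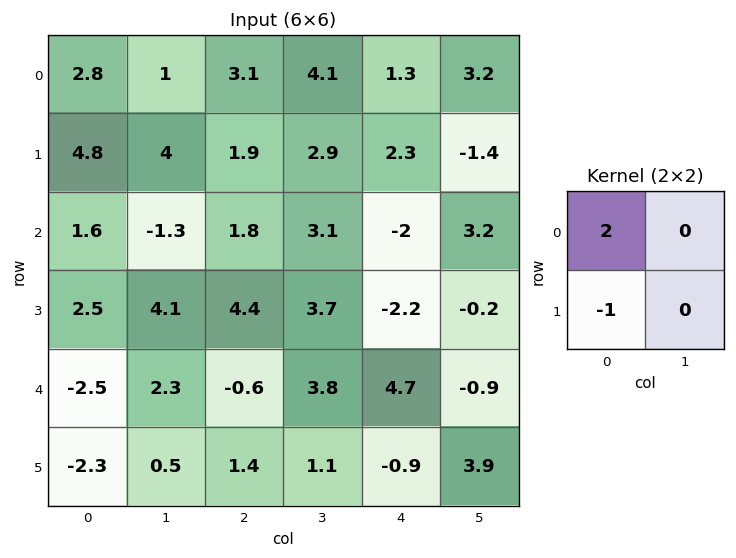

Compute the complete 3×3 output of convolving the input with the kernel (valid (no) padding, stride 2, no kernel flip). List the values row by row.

Output[0,0]: The receptive field on the input at this output position is [2.8 1 / 4.8 4]. Elementwise product with the kernel and sum: 2.8·2 + 4.8·-1.
Output[0,1]: The receptive field on the input at this output position is [3.1 4.1 / 1.9 2.9]. Elementwise product with the kernel and sum: 3.1·2 + 1.9·-1.

0.8 4.3 0.3
0.7 -0.8 -1.8
-2.7 -2.6 10.3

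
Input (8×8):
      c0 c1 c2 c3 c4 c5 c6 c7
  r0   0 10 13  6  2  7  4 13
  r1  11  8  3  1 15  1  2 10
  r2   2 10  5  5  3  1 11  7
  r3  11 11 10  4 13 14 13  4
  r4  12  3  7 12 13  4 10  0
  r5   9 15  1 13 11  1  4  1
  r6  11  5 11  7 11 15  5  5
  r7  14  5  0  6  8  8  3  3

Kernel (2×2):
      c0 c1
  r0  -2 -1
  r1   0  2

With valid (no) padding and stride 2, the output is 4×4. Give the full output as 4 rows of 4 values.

Output[0,0]: The receptive field on the input at this output position is [0 10 / 11 8]. Elementwise product with the kernel and sum: 0·-2 + 10·-1 + 8·2.

6 -30 -9 -1
8 -7 21 -21
3 0 -28 -18
-17 -17 -21 -9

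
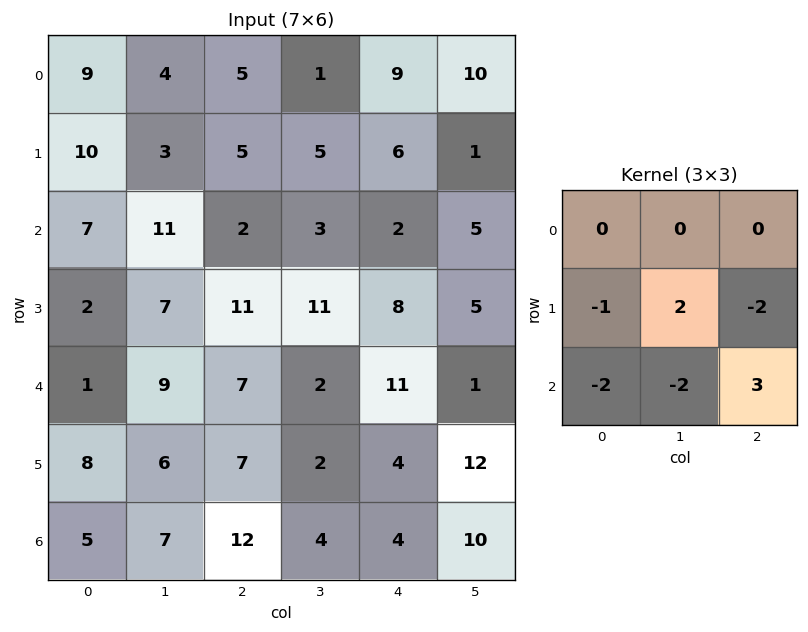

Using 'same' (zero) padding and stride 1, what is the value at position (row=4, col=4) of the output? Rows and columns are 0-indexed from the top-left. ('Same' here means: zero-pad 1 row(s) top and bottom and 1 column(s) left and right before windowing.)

The receptive field on the zero-padded input at this output position is [11 8 5 / 2 11 1 / 2 4 12]. Elementwise product with the kernel and sum: 2·-1 + 11·2 + 1·-2 + 2·-2 + 4·-2 + 12·3.

42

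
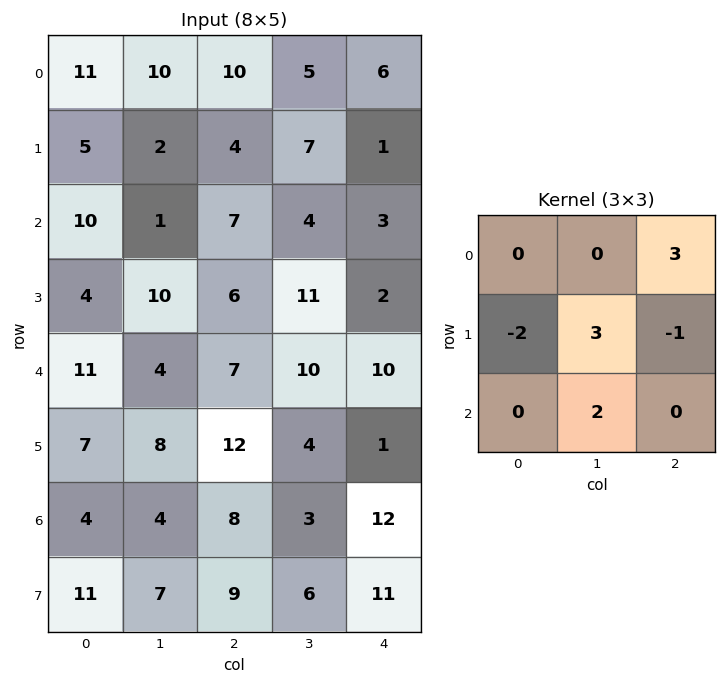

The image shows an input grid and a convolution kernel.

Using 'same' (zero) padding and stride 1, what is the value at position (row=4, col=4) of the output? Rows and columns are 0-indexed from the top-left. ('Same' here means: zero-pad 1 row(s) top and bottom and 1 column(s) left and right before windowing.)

12

The receptive field on the zero-padded input at this output position is [11 2 0 / 10 10 0 / 4 1 0]. Elementwise product with the kernel and sum: 0·3 + 10·-2 + 10·3 + 0·-1 + 1·2.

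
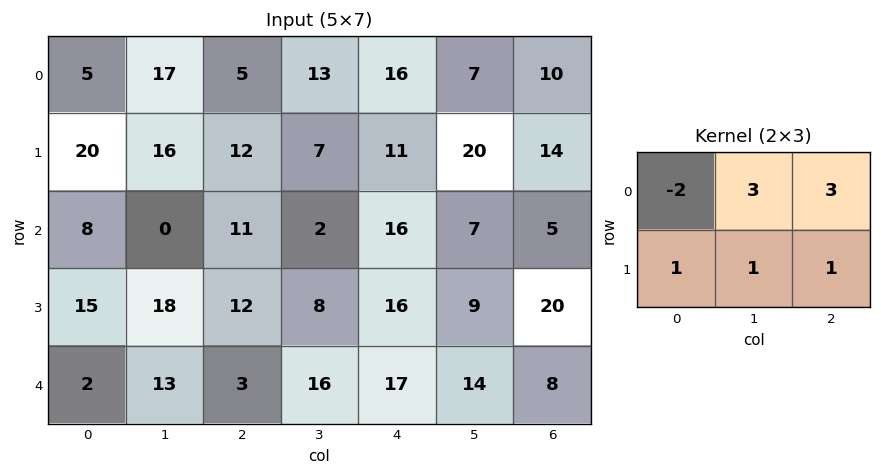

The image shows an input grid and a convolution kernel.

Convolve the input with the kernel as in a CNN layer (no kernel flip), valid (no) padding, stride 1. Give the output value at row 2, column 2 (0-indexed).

The receptive field on the input at this output position is [11 2 16 / 12 8 16]. Elementwise product with the kernel and sum: 11·-2 + 2·3 + 16·3 + 12·1 + 8·1 + 16·1.

68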